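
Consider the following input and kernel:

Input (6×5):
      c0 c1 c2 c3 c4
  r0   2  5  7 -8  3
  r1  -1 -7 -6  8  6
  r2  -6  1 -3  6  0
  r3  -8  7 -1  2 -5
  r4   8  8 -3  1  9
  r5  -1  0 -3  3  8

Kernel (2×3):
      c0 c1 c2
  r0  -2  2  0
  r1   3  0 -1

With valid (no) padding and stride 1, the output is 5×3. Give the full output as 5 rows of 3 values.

9 -25 -54
-27 -1 19
-9 11 20
57 7 -12
0 -25 -9

Output[0,0]: The receptive field on the input at this output position is [2 5 7 / -1 -7 -6]. Elementwise product with the kernel and sum: 2·-2 + 5·2 + -1·3 + -6·-1.
Output[0,1]: The receptive field on the input at this output position is [5 7 -8 / -7 -6 8]. Elementwise product with the kernel and sum: 5·-2 + 7·2 + -7·3 + 8·-1.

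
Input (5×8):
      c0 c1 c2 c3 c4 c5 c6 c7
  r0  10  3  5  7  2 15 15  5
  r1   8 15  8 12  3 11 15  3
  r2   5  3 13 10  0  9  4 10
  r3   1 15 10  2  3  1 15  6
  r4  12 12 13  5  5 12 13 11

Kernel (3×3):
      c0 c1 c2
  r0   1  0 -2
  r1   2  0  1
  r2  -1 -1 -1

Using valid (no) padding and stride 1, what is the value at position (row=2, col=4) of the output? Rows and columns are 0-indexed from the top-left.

The receptive field on the input at this output position is [0 9 4 / 3 1 15 / 5 12 13]. Elementwise product with the kernel and sum: 0·1 + 4·-2 + 3·2 + 15·1 + 5·-1 + 12·-1 + 13·-1.

-17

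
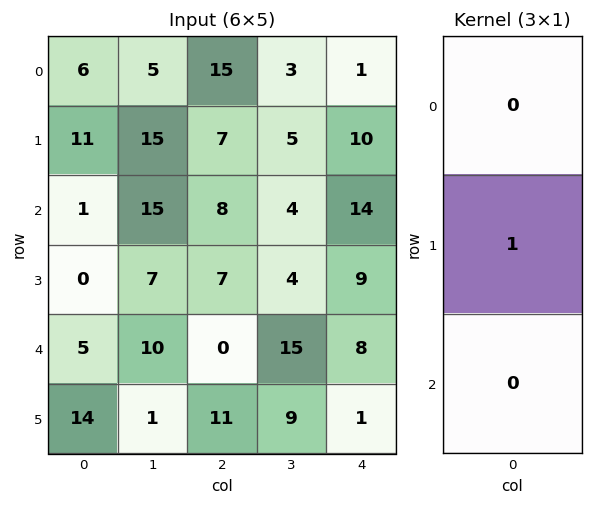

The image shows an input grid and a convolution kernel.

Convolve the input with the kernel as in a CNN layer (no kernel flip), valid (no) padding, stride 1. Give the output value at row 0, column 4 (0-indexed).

The receptive field on the input at this output position is [1 / 10 / 14]. Elementwise product with the kernel and sum: 10·1.

10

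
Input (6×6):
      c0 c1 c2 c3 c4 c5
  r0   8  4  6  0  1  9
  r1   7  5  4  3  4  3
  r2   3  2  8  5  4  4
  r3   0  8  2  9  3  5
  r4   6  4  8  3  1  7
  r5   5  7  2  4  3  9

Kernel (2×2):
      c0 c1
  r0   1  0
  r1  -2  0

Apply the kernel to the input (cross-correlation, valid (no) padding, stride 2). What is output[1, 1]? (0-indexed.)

The receptive field on the input at this output position is [8 5 / 2 9]. Elementwise product with the kernel and sum: 8·1 + 2·-2.

4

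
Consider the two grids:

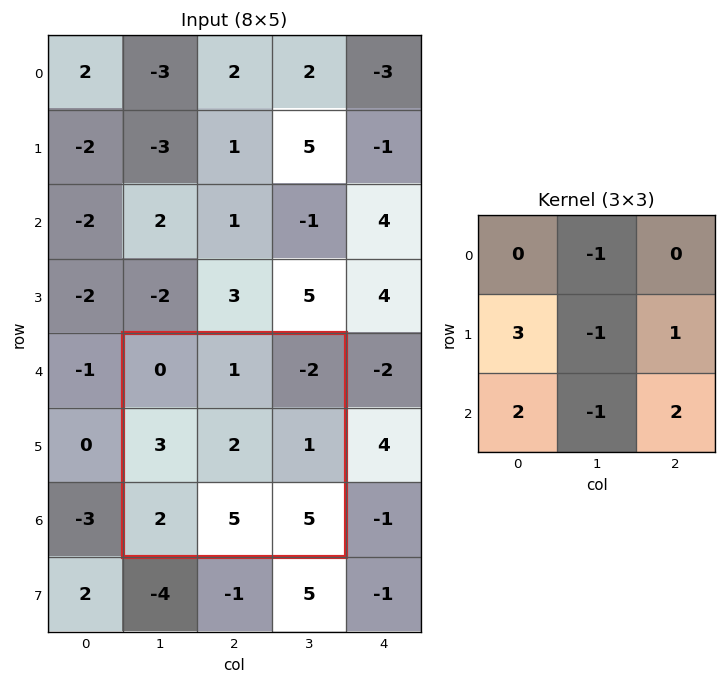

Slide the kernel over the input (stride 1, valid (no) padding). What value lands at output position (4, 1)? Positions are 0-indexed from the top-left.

16

The receptive field on the input at this output position is [0 1 -2 / 3 2 1 / 2 5 5]. Elementwise product with the kernel and sum: 1·-1 + 3·3 + 2·-1 + 1·1 + 2·2 + 5·-1 + 5·2.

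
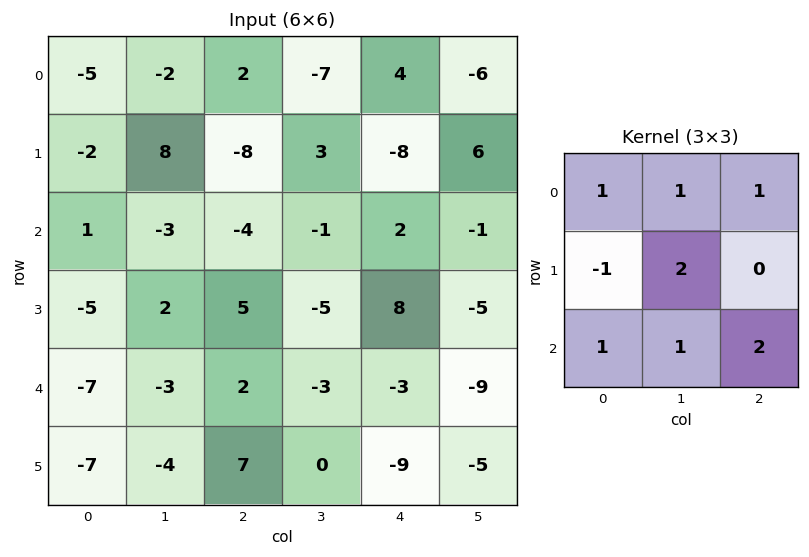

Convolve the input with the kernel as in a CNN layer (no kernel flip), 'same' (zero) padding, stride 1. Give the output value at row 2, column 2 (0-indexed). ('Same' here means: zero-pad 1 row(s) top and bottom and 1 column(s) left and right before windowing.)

The receptive field on the zero-padded input at this output position is [8 -8 3 / -3 -4 -1 / 2 5 -5]. Elementwise product with the kernel and sum: 8·1 + -8·1 + 3·1 + -3·-1 + -4·2 + 2·1 + 5·1 + -5·2.

-5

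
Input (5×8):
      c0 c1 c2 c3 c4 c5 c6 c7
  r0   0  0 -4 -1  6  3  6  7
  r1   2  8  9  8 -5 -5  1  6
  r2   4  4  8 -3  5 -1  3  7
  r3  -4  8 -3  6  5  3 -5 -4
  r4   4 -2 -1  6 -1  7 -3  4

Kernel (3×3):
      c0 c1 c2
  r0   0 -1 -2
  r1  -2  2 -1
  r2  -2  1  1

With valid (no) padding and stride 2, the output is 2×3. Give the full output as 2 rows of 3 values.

Output[0,0]: The receptive field on the input at this output position is [0 0 -4 / 2 8 9 / 4 4 8]. Elementwise product with the kernel and sum: 0·-1 + -4·-2 + 2·-2 + 8·2 + 9·-1 + 4·-2 + 4·1 + 8·1.

15 -22 -24
-4 13 2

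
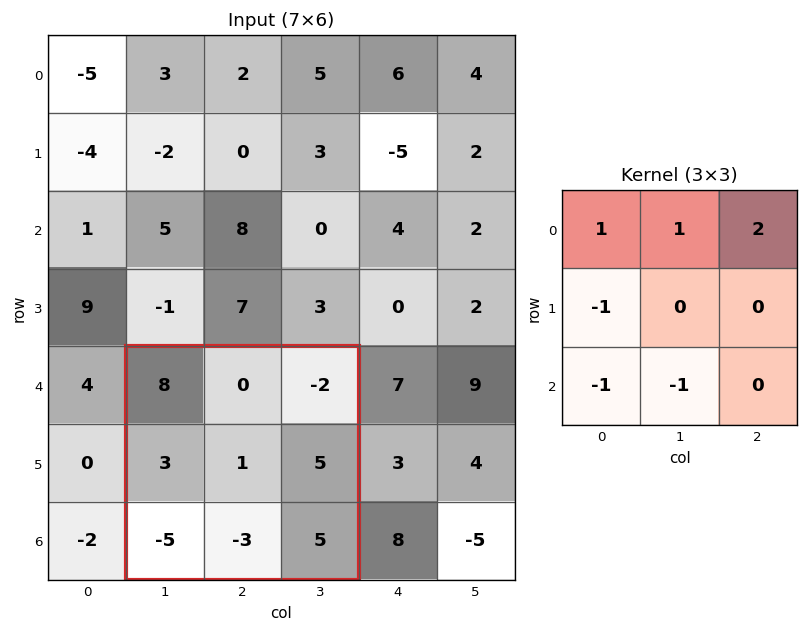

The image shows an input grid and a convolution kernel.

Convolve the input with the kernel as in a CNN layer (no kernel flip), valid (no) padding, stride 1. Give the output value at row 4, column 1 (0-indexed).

The receptive field on the input at this output position is [8 0 -2 / 3 1 5 / -5 -3 5]. Elementwise product with the kernel and sum: 8·1 + 0·1 + -2·2 + 3·-1 + -5·-1 + -3·-1.

9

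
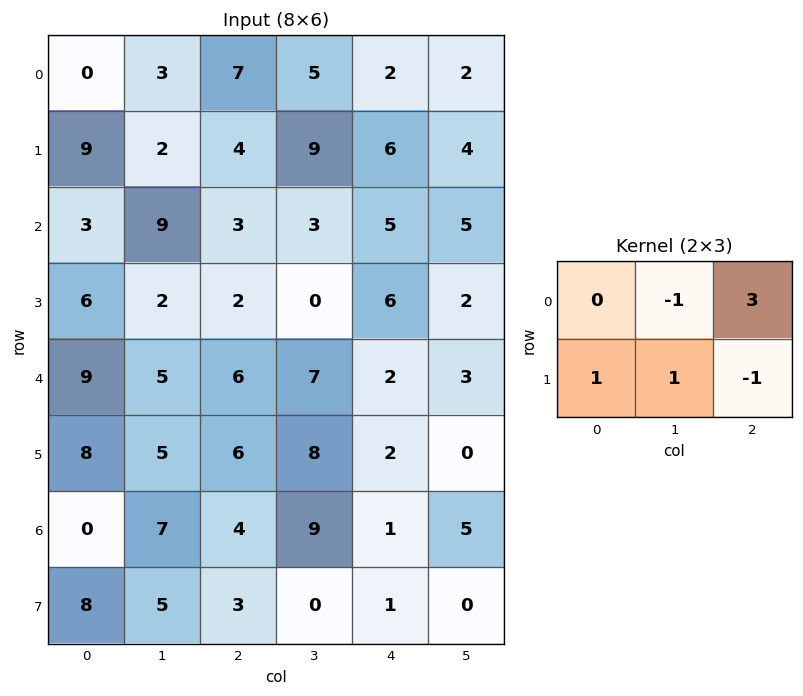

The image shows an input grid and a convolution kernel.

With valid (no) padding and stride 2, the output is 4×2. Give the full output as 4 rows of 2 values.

25 8
6 8
20 11
15 -4

Output[0,0]: The receptive field on the input at this output position is [0 3 7 / 9 2 4]. Elementwise product with the kernel and sum: 3·-1 + 7·3 + 9·1 + 2·1 + 4·-1.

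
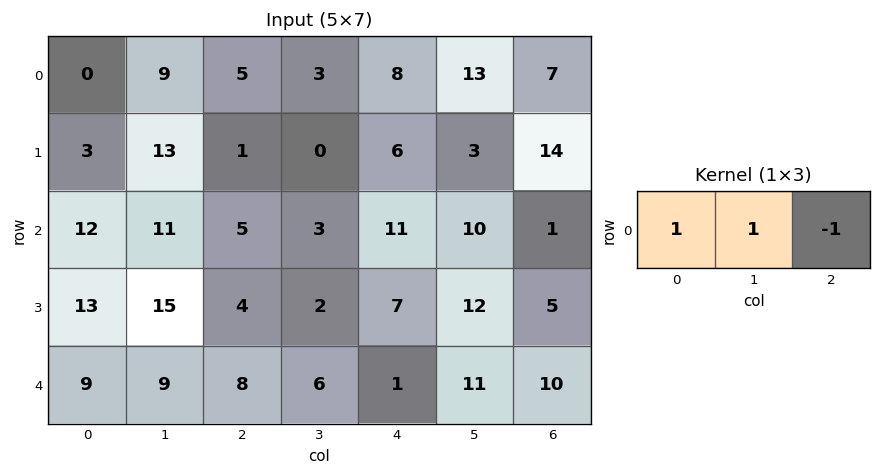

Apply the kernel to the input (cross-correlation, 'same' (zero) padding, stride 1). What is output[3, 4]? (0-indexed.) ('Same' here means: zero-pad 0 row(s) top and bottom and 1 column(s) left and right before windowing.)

-3

The receptive field on the zero-padded input at this output position is [2 7 12]. Elementwise product with the kernel and sum: 2·1 + 7·1 + 12·-1.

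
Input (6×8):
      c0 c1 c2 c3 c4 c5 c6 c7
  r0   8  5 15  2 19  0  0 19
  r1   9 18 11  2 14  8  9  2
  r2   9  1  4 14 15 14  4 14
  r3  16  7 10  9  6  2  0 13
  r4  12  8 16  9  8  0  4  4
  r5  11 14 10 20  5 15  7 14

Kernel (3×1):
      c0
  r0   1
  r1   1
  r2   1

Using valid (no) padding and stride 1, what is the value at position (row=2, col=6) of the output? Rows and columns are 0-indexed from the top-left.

The receptive field on the input at this output position is [4 / 0 / 4]. Elementwise product with the kernel and sum: 4·1 + 0·1 + 4·1.

8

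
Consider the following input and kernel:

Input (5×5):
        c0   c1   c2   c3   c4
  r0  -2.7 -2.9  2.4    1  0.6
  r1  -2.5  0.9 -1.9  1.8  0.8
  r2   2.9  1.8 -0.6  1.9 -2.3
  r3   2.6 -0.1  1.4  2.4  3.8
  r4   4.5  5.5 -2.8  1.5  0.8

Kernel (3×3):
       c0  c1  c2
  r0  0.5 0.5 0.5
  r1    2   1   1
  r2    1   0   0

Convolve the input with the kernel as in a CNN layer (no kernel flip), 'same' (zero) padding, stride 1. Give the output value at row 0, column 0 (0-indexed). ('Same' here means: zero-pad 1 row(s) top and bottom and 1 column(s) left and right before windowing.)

-5.6

The receptive field on the zero-padded input at this output position is [0 0 0 / 0 -2.7 -2.9 / 0 -2.5 0.9]. Elementwise product with the kernel and sum: 0·0.5 + 0·0.5 + 0·0.5 + 0·2 + -2.7·1 + -2.9·1 + 0·1.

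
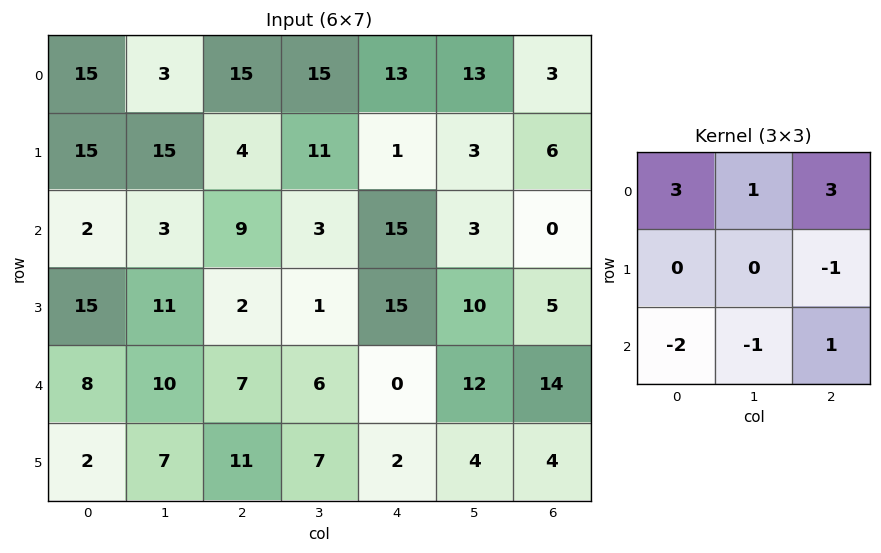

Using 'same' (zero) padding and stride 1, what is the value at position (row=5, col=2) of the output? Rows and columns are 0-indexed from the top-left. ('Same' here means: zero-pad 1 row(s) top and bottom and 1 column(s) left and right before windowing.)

The receptive field on the zero-padded input at this output position is [10 7 6 / 7 11 7 / 0 0 0]. Elementwise product with the kernel and sum: 10·3 + 7·1 + 6·3 + 7·-1 + 0·-2 + 0·-1 + 0·1.

48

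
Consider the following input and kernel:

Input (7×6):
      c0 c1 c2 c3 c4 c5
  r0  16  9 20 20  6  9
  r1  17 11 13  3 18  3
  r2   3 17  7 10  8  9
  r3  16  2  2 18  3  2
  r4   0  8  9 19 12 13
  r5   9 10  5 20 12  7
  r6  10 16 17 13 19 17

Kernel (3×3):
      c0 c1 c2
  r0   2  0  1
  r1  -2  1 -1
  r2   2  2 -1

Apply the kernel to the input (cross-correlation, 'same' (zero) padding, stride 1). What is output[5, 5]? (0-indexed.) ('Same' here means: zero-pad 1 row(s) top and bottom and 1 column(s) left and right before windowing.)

79

The receptive field on the zero-padded input at this output position is [12 13 0 / 12 7 0 / 19 17 0]. Elementwise product with the kernel and sum: 12·2 + 0·1 + 12·-2 + 7·1 + 0·-1 + 19·2 + 17·2 + 0·-1.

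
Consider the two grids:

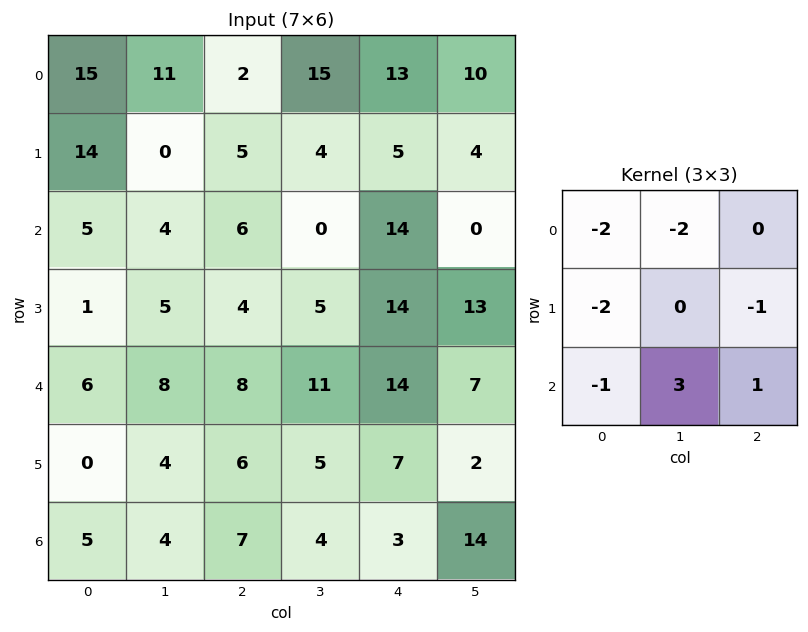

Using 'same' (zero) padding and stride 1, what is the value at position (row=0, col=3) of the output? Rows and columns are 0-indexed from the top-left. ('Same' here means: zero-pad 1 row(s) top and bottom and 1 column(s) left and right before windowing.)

The receptive field on the zero-padded input at this output position is [0 0 0 / 2 15 13 / 5 4 5]. Elementwise product with the kernel and sum: 0·-2 + 0·-2 + 2·-2 + 13·-1 + 5·-1 + 4·3 + 5·1.

-5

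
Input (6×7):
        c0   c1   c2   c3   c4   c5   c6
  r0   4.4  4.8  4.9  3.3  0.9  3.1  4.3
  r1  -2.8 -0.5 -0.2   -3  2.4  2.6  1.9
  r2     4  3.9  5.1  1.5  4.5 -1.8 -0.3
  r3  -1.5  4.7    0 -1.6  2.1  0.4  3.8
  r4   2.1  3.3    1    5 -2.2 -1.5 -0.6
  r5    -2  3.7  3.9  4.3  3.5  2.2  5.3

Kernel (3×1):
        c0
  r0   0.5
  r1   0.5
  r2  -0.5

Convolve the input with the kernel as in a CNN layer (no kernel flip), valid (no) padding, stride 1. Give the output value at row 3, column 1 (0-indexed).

The receptive field on the input at this output position is [4.7 / 3.3 / 3.7]. Elementwise product with the kernel and sum: 4.7·0.5 + 3.3·0.5 + 3.7·-0.5.

2.15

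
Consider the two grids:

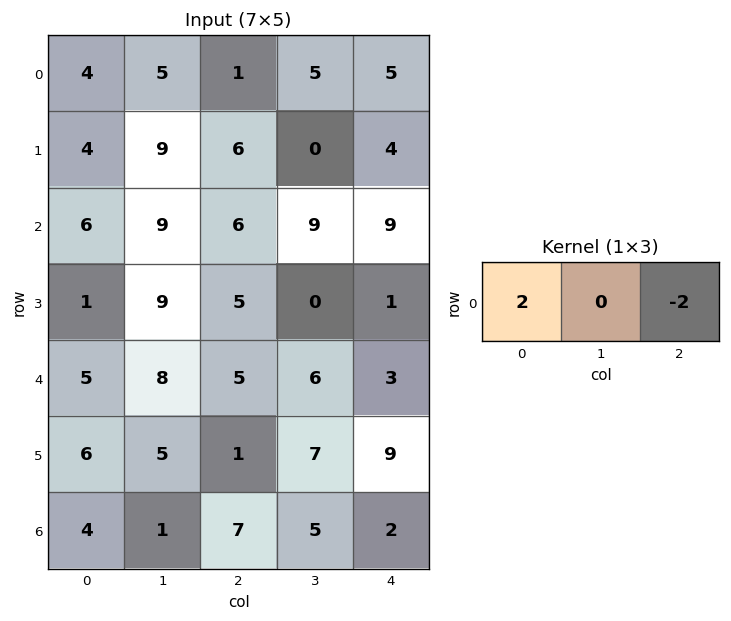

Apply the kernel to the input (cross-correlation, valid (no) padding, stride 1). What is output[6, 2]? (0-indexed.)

10

The receptive field on the input at this output position is [7 5 2]. Elementwise product with the kernel and sum: 7·2 + 2·-2.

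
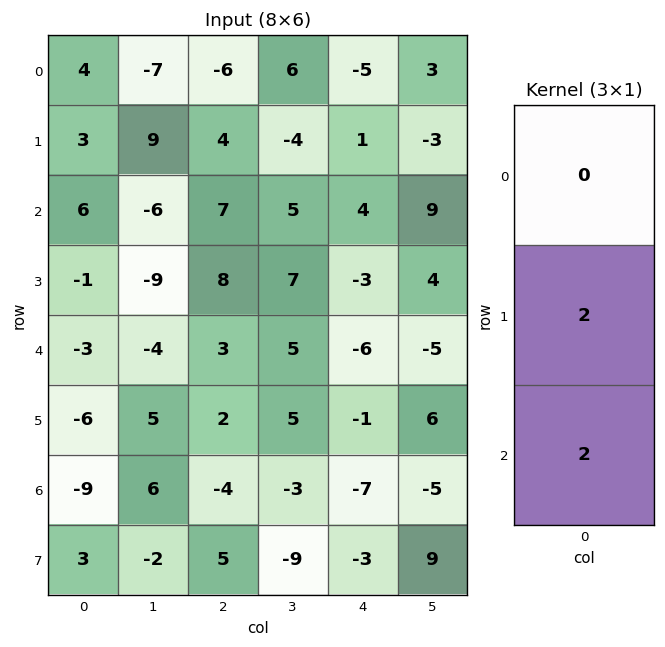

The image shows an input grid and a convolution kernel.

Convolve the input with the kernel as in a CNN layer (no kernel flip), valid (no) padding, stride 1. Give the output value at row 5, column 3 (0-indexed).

The receptive field on the input at this output position is [5 / -3 / -9]. Elementwise product with the kernel and sum: -3·2 + -9·2.

-24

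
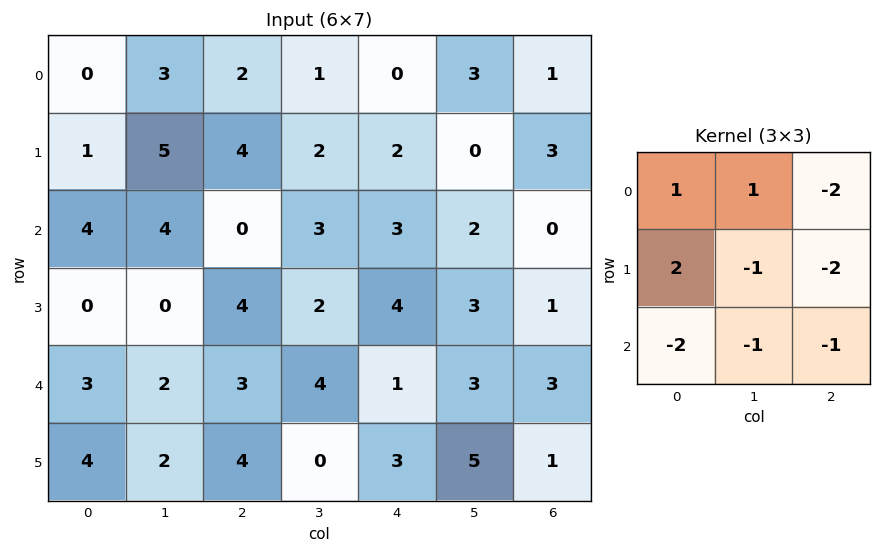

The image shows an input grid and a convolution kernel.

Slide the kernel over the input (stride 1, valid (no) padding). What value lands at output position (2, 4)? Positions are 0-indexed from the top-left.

The receptive field on the input at this output position is [3 2 0 / 4 3 1 / 1 3 3]. Elementwise product with the kernel and sum: 3·1 + 2·1 + 0·-2 + 4·2 + 3·-1 + 1·-2 + 1·-2 + 3·-1 + 3·-1.

0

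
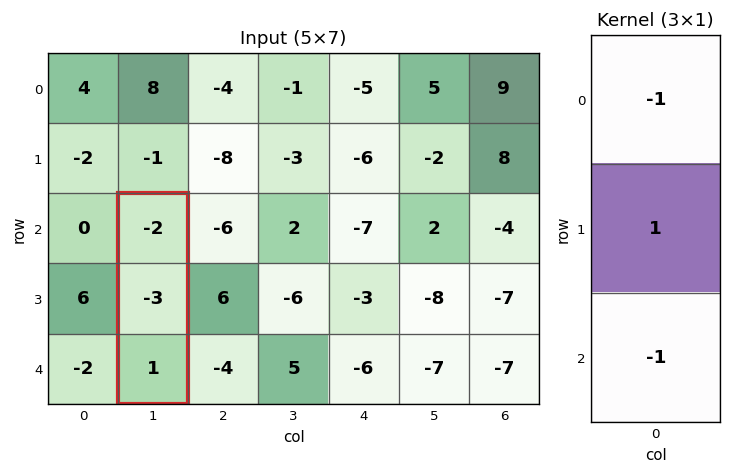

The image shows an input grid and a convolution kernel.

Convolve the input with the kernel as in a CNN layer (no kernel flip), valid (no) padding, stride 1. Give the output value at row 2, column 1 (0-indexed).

-2

The receptive field on the input at this output position is [-2 / -3 / 1]. Elementwise product with the kernel and sum: -2·-1 + -3·1 + 1·-1.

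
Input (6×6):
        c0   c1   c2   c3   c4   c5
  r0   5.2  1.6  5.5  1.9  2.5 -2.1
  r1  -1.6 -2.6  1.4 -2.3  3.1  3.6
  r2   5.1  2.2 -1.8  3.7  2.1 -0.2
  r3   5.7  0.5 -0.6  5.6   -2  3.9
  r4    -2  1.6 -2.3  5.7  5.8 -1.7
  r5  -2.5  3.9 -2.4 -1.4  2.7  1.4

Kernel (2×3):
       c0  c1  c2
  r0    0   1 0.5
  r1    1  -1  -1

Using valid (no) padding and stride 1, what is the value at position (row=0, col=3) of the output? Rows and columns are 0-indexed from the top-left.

The receptive field on the input at this output position is [1.9 2.5 -2.1 / -2.3 3.1 3.6]. Elementwise product with the kernel and sum: 2.5·1 + -2.1·0.5 + -2.3·1 + 3.1·-1 + 3.6·-1.

-7.55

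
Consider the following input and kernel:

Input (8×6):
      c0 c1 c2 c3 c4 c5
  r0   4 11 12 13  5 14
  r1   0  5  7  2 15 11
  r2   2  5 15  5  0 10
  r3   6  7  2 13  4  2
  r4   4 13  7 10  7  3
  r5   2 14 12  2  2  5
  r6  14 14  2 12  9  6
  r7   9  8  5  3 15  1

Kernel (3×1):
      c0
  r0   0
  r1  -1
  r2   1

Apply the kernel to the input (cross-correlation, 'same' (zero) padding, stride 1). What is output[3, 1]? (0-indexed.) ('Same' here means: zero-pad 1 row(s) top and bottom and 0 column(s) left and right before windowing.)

The receptive field on the zero-padded input at this output position is [5 / 7 / 13]. Elementwise product with the kernel and sum: 7·-1 + 13·1.

6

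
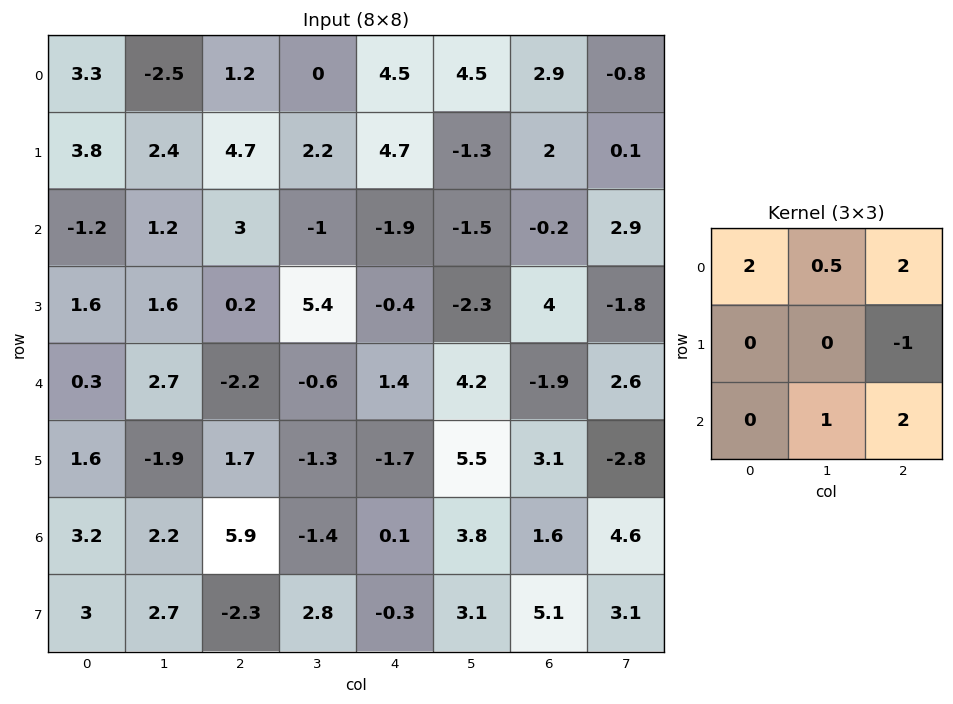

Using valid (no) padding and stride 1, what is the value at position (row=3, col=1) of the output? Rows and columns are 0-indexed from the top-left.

13.8

The receptive field on the input at this output position is [1.6 0.2 5.4 / 2.7 -2.2 -0.6 / -1.9 1.7 -1.3]. Elementwise product with the kernel and sum: 1.6·2 + 0.2·0.5 + 5.4·2 + -0.6·-1 + 1.7·1 + -1.3·2.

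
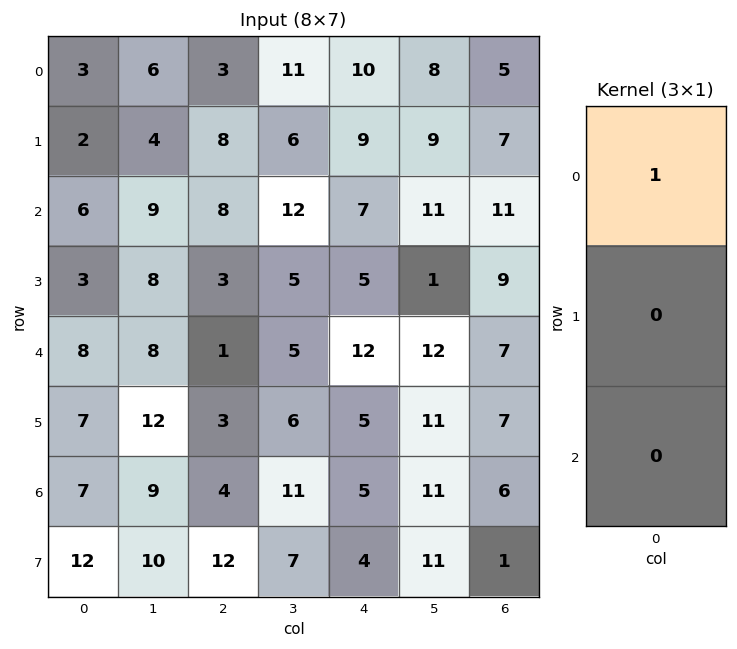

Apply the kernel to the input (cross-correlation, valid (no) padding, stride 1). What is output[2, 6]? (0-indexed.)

11

The receptive field on the input at this output position is [11 / 9 / 7]. Elementwise product with the kernel and sum: 11·1.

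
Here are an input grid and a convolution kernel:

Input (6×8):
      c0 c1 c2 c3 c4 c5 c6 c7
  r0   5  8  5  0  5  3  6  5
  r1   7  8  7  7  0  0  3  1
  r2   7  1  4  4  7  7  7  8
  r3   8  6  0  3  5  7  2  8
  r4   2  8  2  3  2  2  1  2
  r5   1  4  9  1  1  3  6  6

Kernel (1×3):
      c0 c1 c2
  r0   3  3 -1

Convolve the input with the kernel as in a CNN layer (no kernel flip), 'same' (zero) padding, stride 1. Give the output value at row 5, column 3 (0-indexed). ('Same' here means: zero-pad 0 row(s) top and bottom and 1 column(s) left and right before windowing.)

The receptive field on the zero-padded input at this output position is [9 1 1]. Elementwise product with the kernel and sum: 9·3 + 1·3 + 1·-1.

29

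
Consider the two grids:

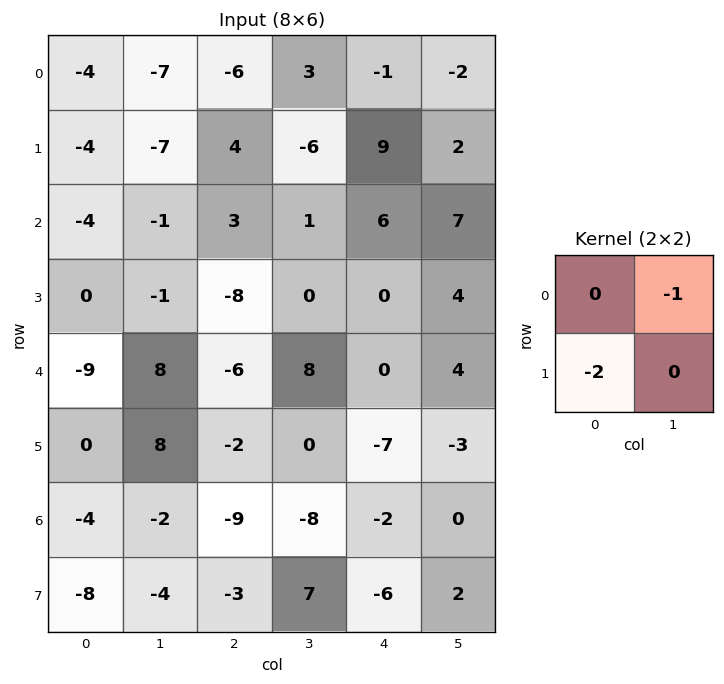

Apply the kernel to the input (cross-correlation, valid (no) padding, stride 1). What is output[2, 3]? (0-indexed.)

The receptive field on the input at this output position is [1 6 / 0 0]. Elementwise product with the kernel and sum: 6·-1 + 0·-2.

-6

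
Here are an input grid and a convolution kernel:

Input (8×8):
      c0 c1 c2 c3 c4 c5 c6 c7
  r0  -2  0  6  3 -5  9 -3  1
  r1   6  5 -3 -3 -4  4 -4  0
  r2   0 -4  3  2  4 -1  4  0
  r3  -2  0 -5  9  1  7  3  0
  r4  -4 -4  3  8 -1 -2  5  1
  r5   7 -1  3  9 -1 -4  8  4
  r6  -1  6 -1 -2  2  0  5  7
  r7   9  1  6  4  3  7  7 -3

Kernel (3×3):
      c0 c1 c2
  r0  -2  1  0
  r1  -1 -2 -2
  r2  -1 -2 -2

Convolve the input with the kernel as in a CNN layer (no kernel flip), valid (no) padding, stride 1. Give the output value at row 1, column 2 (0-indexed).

The receptive field on the input at this output position is [-3 -3 -4 / 3 2 4 / -5 9 1]. Elementwise product with the kernel and sum: -3·-2 + -3·1 + 3·-1 + 2·-2 + 4·-2 + -5·-1 + 9·-2 + 1·-2.

-27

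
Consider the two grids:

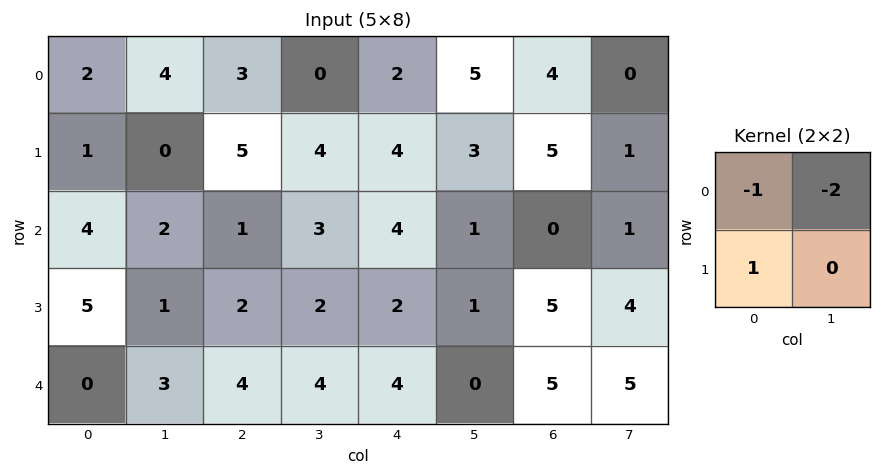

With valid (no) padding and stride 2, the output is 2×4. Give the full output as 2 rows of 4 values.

Output[0,0]: The receptive field on the input at this output position is [2 4 / 1 0]. Elementwise product with the kernel and sum: 2·-1 + 4·-2 + 1·1.
Output[0,1]: The receptive field on the input at this output position is [3 0 / 5 4]. Elementwise product with the kernel and sum: 3·-1 + 0·-2 + 5·1.

-9 2 -8 1
-3 -5 -4 3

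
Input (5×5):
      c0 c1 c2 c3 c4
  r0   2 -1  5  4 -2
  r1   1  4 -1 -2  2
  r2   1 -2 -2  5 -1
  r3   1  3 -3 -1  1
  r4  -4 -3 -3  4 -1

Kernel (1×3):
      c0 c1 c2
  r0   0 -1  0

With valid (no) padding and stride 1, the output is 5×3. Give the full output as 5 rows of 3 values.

1 -5 -4
-4 1 2
2 2 -5
-3 3 1
3 3 -4

Output[0,0]: The receptive field on the input at this output position is [2 -1 5]. Elementwise product with the kernel and sum: -1·-1.
Output[0,1]: The receptive field on the input at this output position is [-1 5 4]. Elementwise product with the kernel and sum: 5·-1.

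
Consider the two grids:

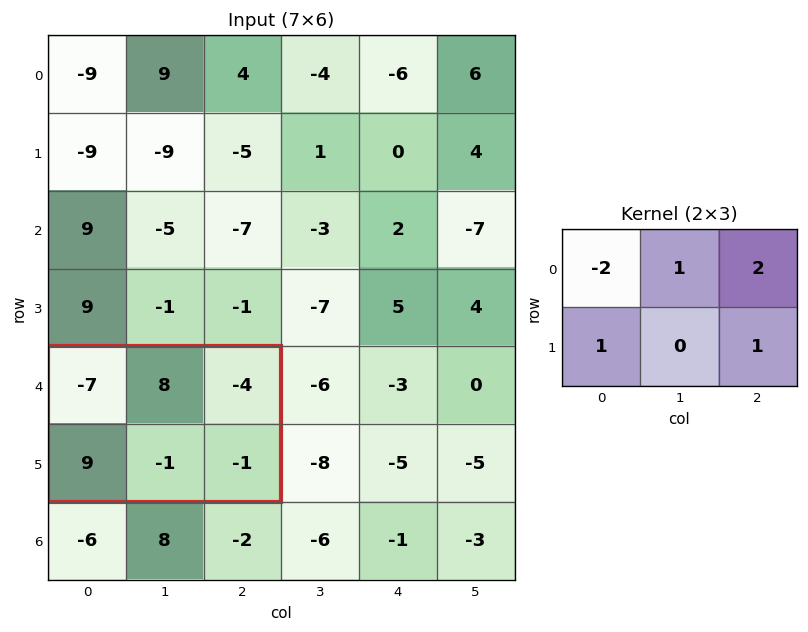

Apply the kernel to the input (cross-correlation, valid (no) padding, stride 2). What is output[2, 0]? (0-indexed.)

22

The receptive field on the input at this output position is [-7 8 -4 / 9 -1 -1]. Elementwise product with the kernel and sum: -7·-2 + 8·1 + -4·2 + 9·1 + -1·1.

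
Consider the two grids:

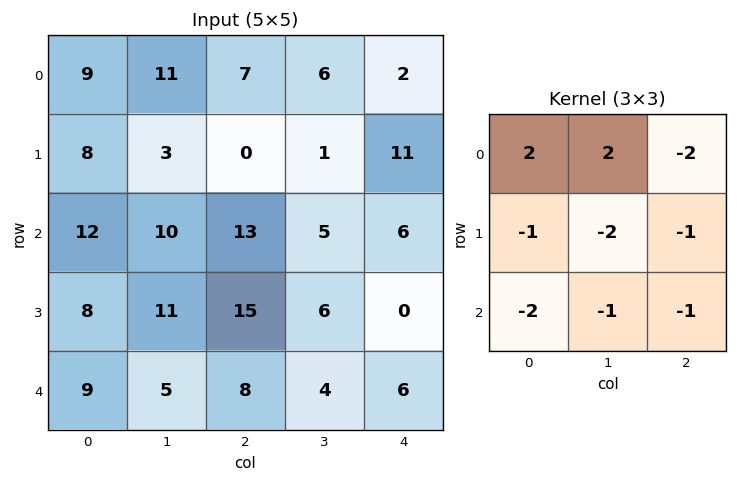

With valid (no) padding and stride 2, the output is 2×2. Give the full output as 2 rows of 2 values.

Output[0,0]: The receptive field on the input at this output position is [9 11 7 / 8 3 0 / 12 10 13]. Elementwise product with the kernel and sum: 9·2 + 11·2 + 7·-2 + 8·-1 + 3·-2 + 0·-1 + 12·-2 + 10·-1 + 13·-1.

-35 -28
-58 -29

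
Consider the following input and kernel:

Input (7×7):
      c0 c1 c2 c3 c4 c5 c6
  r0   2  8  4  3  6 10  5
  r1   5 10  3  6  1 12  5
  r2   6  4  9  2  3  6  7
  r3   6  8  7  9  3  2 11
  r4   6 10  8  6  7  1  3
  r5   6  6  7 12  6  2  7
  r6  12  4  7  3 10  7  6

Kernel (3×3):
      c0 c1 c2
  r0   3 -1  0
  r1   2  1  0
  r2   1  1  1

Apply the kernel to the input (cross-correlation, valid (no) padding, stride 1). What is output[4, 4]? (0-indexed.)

The receptive field on the input at this output position is [7 1 3 / 6 2 7 / 10 7 6]. Elementwise product with the kernel and sum: 7·3 + 1·-1 + 6·2 + 2·1 + 10·1 + 7·1 + 6·1.

57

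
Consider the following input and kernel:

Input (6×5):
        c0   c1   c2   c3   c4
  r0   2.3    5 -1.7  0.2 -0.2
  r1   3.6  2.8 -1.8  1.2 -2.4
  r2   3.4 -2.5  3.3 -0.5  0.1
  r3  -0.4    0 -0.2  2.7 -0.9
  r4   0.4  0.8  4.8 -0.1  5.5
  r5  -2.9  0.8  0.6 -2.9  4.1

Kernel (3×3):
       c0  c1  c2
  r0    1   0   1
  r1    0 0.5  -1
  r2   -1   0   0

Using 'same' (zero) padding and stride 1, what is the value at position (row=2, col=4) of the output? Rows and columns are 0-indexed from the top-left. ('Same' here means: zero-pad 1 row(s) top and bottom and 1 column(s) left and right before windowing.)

-1.45

The receptive field on the zero-padded input at this output position is [1.2 -2.4 0 / -0.5 0.1 0 / 2.7 -0.9 0]. Elementwise product with the kernel and sum: 1.2·1 + 0·1 + 0.1·0.5 + 0·-1 + 2.7·-1.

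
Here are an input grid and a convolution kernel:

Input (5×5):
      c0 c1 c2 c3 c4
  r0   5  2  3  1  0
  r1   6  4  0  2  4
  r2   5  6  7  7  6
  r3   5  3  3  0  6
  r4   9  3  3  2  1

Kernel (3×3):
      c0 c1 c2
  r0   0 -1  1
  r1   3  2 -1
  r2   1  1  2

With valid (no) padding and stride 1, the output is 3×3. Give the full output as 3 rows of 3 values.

Output[0,0]: The receptive field on the input at this output position is [5 2 3 / 6 4 0 / 5 6 7]. Elementwise product with the kernel and sum: 2·-1 + 3·1 + 6·3 + 4·2 + 0·-1 + 5·1 + 6·1 + 7·2.
Output[0,1]: The receptive field on the input at this output position is [2 3 1 / 4 0 2 / 6 7 7]. Elementwise product with the kernel and sum: 3·-1 + 1·1 + 4·3 + 0·2 + 2·-1 + 6·1 + 7·1 + 7·2.

52 35 25
30 33 46
37 25 9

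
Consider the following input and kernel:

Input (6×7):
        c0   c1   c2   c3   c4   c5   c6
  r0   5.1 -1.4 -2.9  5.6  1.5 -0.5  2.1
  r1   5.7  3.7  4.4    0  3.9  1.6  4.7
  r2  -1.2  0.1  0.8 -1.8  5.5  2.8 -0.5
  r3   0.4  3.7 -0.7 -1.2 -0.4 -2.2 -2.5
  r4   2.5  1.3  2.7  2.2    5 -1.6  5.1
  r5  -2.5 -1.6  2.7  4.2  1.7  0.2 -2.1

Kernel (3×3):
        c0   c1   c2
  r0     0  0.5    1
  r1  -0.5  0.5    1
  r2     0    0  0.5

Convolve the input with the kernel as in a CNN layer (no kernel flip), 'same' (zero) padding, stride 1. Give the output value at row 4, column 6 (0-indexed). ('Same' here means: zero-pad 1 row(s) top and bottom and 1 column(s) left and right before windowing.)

2.1

The receptive field on the zero-padded input at this output position is [-2.2 -2.5 0 / -1.6 5.1 0 / 0.2 -2.1 0]. Elementwise product with the kernel and sum: -2.5·0.5 + 0·1 + -1.6·-0.5 + 5.1·0.5 + 0·1 + 0·0.5.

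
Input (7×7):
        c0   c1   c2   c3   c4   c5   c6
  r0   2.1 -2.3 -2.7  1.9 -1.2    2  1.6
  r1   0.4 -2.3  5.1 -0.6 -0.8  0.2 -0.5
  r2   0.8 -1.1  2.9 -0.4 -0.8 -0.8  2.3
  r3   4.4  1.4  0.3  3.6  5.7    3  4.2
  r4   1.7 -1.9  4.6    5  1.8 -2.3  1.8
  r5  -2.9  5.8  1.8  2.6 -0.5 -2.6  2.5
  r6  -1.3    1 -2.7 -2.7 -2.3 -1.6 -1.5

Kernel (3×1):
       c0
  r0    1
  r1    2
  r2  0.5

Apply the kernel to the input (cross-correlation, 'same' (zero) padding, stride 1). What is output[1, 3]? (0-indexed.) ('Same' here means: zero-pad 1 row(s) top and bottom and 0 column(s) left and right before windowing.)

The receptive field on the zero-padded input at this output position is [1.9 / -0.6 / -0.4]. Elementwise product with the kernel and sum: 1.9·1 + -0.6·2 + -0.4·0.5.

0.5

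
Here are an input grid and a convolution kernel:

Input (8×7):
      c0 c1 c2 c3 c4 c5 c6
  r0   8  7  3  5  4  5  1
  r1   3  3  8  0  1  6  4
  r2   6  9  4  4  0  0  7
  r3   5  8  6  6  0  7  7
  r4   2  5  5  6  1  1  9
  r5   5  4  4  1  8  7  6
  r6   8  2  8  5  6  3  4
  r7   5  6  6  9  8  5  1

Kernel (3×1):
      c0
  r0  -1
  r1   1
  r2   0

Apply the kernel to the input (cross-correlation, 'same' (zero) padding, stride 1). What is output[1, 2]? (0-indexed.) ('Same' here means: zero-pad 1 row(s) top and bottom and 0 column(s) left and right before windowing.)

The receptive field on the zero-padded input at this output position is [3 / 8 / 4]. Elementwise product with the kernel and sum: 3·-1 + 8·1.

5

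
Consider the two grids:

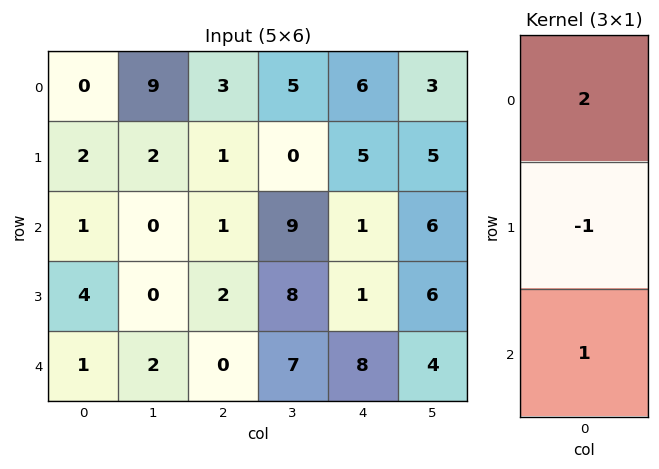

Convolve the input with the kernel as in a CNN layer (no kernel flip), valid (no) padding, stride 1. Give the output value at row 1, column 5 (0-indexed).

10

The receptive field on the input at this output position is [5 / 6 / 6]. Elementwise product with the kernel and sum: 5·2 + 6·-1 + 6·1.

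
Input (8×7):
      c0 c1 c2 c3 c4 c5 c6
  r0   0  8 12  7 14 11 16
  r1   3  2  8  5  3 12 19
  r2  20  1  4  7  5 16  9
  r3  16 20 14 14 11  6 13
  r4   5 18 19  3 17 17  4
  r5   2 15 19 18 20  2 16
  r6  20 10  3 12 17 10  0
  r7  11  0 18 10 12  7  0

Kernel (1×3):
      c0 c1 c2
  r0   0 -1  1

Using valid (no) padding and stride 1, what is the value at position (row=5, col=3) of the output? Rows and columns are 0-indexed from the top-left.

-18

The receptive field on the input at this output position is [18 20 2]. Elementwise product with the kernel and sum: 20·-1 + 2·1.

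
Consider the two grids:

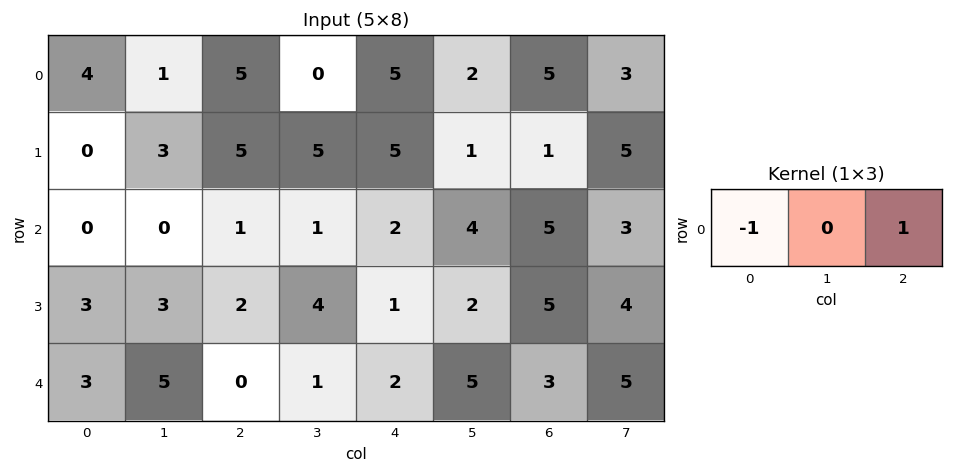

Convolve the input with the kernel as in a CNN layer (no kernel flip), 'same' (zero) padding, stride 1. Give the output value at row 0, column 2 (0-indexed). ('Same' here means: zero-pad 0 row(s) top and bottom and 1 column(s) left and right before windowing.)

The receptive field on the zero-padded input at this output position is [1 5 0]. Elementwise product with the kernel and sum: 1·-1 + 0·1.

-1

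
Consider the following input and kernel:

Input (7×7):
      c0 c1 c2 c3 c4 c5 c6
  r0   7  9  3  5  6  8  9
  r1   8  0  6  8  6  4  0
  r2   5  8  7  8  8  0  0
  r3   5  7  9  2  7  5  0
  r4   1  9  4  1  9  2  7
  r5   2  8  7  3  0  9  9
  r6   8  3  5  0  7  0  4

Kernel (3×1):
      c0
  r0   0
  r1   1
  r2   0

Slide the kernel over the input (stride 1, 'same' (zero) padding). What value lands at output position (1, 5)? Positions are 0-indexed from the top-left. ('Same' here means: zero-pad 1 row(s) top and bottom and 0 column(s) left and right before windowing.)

4

The receptive field on the zero-padded input at this output position is [8 / 4 / 0]. Elementwise product with the kernel and sum: 4·1.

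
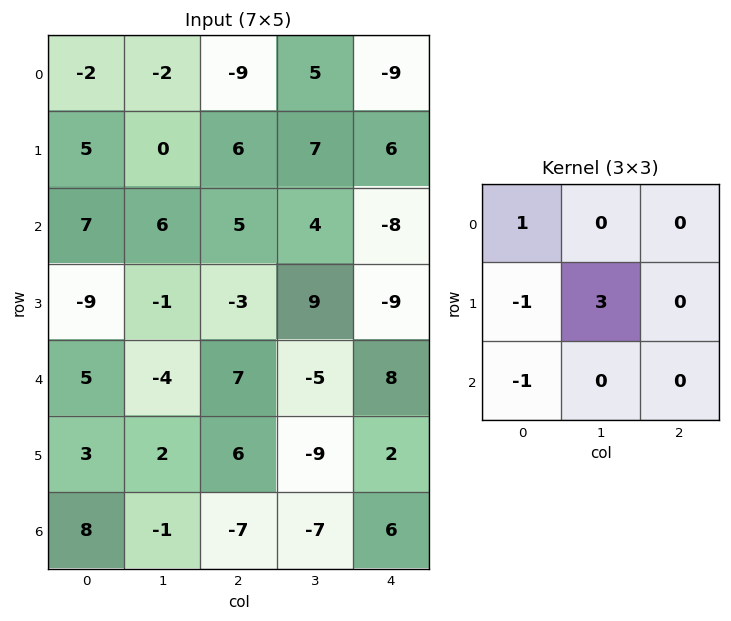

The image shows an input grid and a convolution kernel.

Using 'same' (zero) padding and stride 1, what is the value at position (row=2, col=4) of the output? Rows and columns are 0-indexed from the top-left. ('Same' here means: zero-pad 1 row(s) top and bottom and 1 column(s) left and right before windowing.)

The receptive field on the zero-padded input at this output position is [7 6 0 / 4 -8 0 / 9 -9 0]. Elementwise product with the kernel and sum: 7·1 + 4·-1 + -8·3 + 9·-1.

-30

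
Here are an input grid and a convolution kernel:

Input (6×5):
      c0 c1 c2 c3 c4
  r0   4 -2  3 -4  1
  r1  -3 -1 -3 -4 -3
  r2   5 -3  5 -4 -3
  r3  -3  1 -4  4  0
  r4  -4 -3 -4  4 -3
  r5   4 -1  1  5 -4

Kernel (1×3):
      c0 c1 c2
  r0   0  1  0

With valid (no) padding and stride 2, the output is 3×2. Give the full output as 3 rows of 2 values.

Output[0,0]: The receptive field on the input at this output position is [4 -2 3]. Elementwise product with the kernel and sum: -2·1.

-2 -4
-3 -4
-3 4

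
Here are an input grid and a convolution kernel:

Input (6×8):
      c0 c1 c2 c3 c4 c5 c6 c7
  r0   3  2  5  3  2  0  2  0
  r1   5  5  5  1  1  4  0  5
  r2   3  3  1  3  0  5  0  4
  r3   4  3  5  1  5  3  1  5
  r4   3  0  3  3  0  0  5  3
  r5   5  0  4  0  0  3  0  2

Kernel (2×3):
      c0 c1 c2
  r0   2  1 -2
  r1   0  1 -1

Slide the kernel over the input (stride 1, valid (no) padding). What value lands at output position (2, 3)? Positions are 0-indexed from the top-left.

The receptive field on the input at this output position is [3 0 5 / 1 5 3]. Elementwise product with the kernel and sum: 3·2 + 0·1 + 5·-2 + 5·1 + 3·-1.

-2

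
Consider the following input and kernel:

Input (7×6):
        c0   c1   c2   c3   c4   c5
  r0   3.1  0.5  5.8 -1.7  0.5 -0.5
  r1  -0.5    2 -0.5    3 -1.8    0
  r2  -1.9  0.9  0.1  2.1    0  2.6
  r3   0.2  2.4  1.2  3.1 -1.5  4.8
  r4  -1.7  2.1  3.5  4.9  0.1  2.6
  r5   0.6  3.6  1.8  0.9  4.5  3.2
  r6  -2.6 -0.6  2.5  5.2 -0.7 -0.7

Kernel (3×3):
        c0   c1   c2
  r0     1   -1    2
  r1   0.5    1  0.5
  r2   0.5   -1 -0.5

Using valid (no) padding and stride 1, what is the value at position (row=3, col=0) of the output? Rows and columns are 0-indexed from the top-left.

-1

The receptive field on the input at this output position is [0.2 2.4 1.2 / -1.7 2.1 3.5 / 0.6 3.6 1.8]. Elementwise product with the kernel and sum: 0.2·1 + 2.4·-1 + 1.2·2 + -1.7·0.5 + 2.1·1 + 3.5·0.5 + 0.6·0.5 + 3.6·-1 + 1.8·-0.5.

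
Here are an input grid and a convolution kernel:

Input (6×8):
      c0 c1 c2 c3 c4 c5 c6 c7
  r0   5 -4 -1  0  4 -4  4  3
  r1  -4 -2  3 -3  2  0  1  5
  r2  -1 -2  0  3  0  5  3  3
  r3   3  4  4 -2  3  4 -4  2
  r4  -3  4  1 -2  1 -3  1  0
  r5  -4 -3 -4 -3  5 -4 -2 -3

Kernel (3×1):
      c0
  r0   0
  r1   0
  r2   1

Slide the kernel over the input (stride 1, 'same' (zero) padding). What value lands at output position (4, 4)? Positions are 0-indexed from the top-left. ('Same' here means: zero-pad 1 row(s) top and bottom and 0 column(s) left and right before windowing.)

The receptive field on the zero-padded input at this output position is [3 / 1 / 5]. Elementwise product with the kernel and sum: 5·1.

5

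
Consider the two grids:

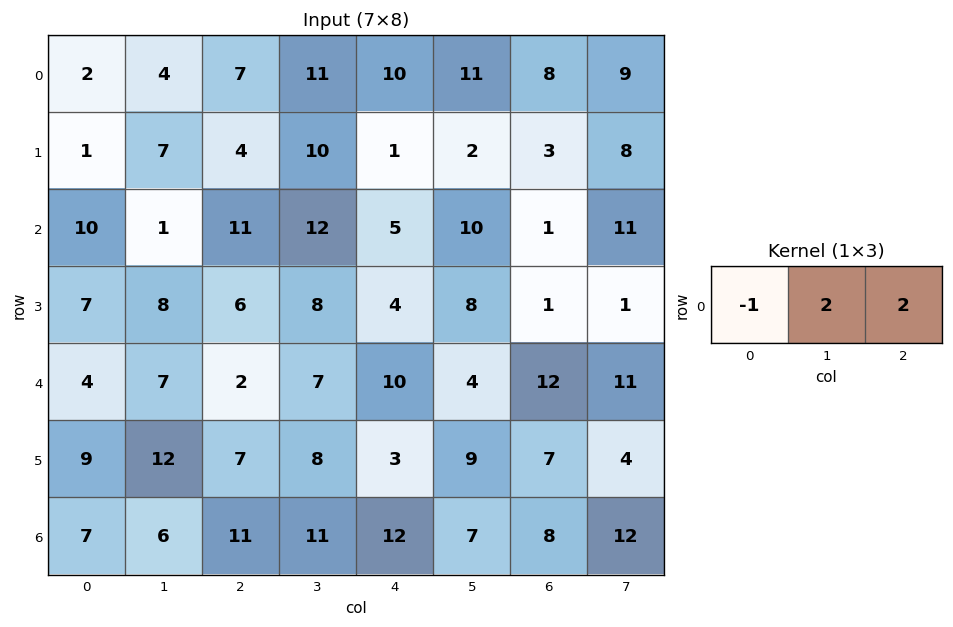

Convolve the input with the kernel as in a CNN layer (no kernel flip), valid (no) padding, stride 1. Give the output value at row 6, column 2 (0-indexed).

35

The receptive field on the input at this output position is [11 11 12]. Elementwise product with the kernel and sum: 11·-1 + 11·2 + 12·2.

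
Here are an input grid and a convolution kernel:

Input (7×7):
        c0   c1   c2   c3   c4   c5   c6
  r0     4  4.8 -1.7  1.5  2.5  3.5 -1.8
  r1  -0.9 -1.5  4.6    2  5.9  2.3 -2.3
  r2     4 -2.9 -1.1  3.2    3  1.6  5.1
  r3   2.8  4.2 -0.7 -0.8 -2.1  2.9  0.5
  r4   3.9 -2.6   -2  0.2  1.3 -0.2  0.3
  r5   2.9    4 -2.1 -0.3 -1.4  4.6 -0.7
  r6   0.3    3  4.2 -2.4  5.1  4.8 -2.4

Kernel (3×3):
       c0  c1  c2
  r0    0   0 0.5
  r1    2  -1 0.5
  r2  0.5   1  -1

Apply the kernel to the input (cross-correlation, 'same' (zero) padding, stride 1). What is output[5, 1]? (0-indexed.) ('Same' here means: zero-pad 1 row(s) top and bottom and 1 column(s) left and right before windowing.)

The receptive field on the zero-padded input at this output position is [3.9 -2.6 -2 / 2.9 4 -2.1 / 0.3 3 4.2]. Elementwise product with the kernel and sum: -2·0.5 + 2.9·2 + 4·-1 + -2.1·0.5 + 0.3·0.5 + 3·1 + 4.2·-1.

-1.3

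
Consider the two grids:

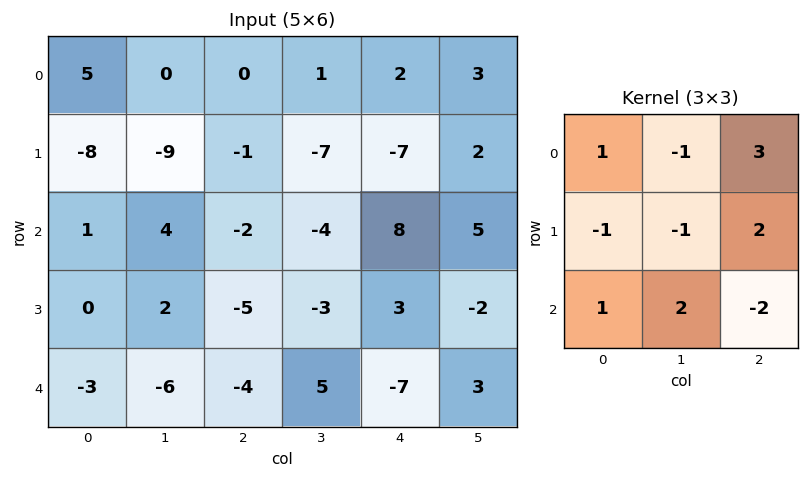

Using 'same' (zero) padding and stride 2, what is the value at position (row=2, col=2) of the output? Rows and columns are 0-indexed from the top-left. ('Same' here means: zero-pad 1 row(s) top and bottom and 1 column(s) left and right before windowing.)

-4

The receptive field on the zero-padded input at this output position is [-3 3 -2 / 5 -7 3 / 0 0 0]. Elementwise product with the kernel and sum: -3·1 + 3·-1 + -2·3 + 5·-1 + -7·-1 + 3·2 + 0·1 + 0·2 + 0·-2.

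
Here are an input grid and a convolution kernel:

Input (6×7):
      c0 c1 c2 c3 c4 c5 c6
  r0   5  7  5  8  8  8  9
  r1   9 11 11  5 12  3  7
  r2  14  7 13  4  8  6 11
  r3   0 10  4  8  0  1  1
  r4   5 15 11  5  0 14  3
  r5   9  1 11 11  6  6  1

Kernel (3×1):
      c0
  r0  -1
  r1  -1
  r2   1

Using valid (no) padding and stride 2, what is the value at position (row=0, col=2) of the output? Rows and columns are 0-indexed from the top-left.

-12

The receptive field on the input at this output position is [8 / 12 / 8]. Elementwise product with the kernel and sum: 8·-1 + 12·-1 + 8·1.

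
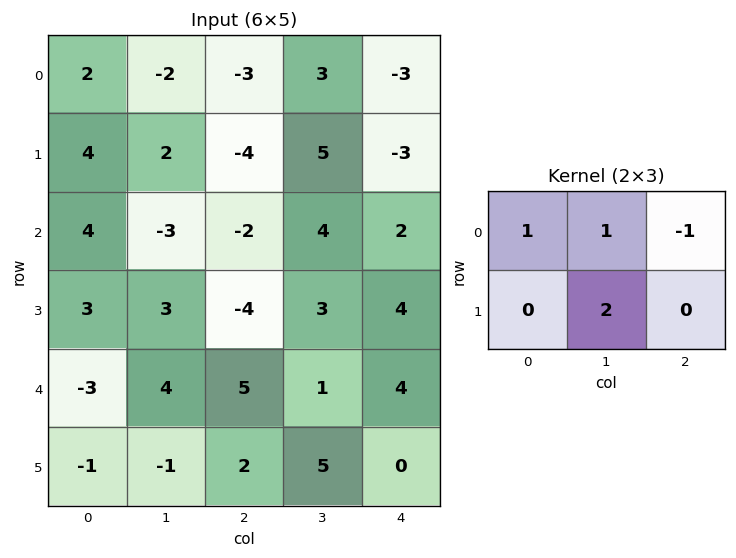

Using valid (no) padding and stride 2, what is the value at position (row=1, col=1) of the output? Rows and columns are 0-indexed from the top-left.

6

The receptive field on the input at this output position is [-2 4 2 / -4 3 4]. Elementwise product with the kernel and sum: -2·1 + 4·1 + 2·-1 + 3·2.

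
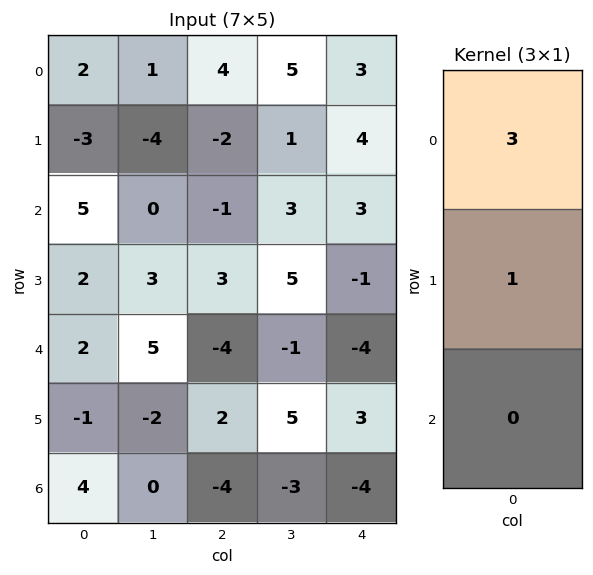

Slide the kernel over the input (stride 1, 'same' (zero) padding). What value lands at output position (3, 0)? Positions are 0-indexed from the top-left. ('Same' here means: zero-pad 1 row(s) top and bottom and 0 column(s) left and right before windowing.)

The receptive field on the zero-padded input at this output position is [5 / 2 / 2]. Elementwise product with the kernel and sum: 5·3 + 2·1.

17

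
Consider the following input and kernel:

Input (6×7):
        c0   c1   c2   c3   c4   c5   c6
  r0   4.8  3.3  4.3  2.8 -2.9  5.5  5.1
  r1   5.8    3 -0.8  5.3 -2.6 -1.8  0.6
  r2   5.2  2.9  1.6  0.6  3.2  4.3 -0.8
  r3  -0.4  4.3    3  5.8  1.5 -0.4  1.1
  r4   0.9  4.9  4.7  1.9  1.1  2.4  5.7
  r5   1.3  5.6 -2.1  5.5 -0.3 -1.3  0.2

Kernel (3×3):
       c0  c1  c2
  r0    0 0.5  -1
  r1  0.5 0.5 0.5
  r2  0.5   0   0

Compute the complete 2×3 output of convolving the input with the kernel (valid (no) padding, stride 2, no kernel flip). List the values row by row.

Output[0,0]: The receptive field on the input at this output position is [4.8 3.3 4.3 / 5.8 3 -0.8 / 5.2 2.9 1.6]. Elementwise product with the kernel and sum: 3.3·0.5 + 4.3·-1 + 5.8·0.5 + 3·0.5 + -0.8·0.5 + 5.2·0.5.
Output[0,1]: The receptive field on the input at this output position is [4.3 2.8 -2.9 / -0.8 5.3 -2.6 / 1.6 0.6 3.2]. Elementwise product with the kernel and sum: 2.8·0.5 + -2.9·-1 + -0.8·0.5 + 5.3·0.5 + -2.6·0.5 + 1.6·0.5.

3.95 6.05 -2.65
3.75 4.6 4.6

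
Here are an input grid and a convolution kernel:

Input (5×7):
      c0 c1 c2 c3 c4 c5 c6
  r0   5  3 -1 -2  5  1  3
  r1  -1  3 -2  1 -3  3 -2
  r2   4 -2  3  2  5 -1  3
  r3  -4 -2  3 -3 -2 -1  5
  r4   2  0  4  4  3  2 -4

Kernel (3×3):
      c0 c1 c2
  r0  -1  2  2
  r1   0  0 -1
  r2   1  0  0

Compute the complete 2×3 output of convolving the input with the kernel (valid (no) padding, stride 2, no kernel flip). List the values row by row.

Output[0,0]: The receptive field on the input at this output position is [5 3 -1 / -1 3 -2 / 4 -2 3]. Elementwise product with the kernel and sum: 5·-1 + 3·2 + -1·2 + -2·-1 + 4·1.

5 13 10
-3 17 -3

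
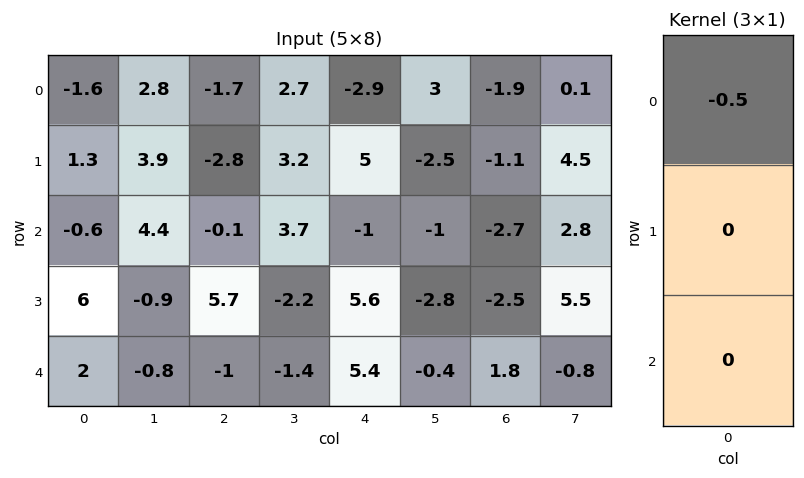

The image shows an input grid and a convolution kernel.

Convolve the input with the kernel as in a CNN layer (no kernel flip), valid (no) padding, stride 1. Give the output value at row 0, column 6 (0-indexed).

0.95

The receptive field on the input at this output position is [-1.9 / -1.1 / -2.7]. Elementwise product with the kernel and sum: -1.9·-0.5.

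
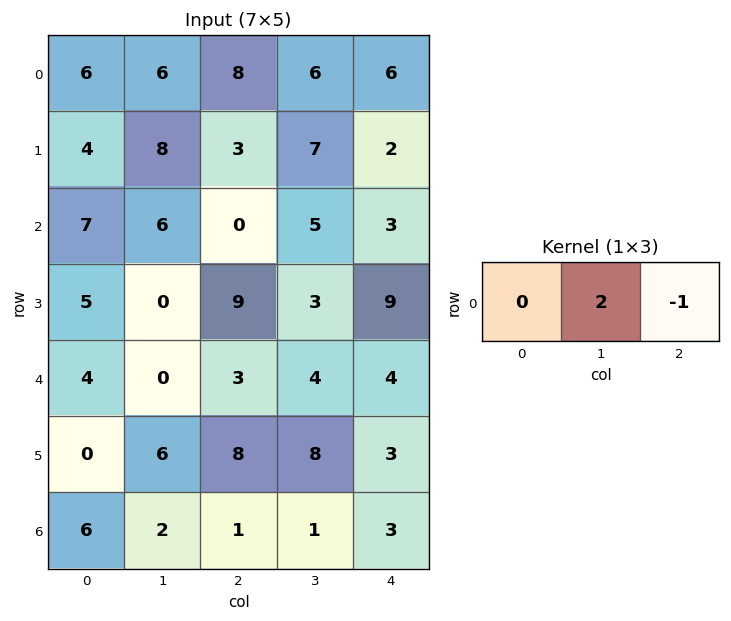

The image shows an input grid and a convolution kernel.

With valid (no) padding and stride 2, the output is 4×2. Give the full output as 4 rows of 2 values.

Output[0,0]: The receptive field on the input at this output position is [6 6 8]. Elementwise product with the kernel and sum: 6·2 + 8·-1.

4 6
12 7
-3 4
3 -1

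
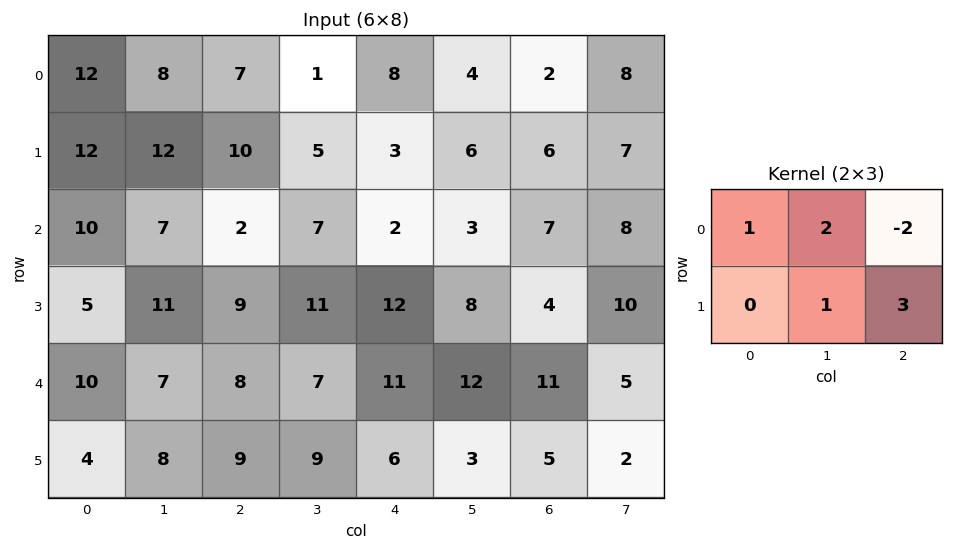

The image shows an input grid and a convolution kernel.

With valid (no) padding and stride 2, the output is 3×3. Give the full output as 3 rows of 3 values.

Output[0,0]: The receptive field on the input at this output position is [12 8 7 / 12 12 10]. Elementwise product with the kernel and sum: 12·1 + 8·2 + 7·-2 + 12·1 + 10·3.

56 7 36
58 59 14
43 27 31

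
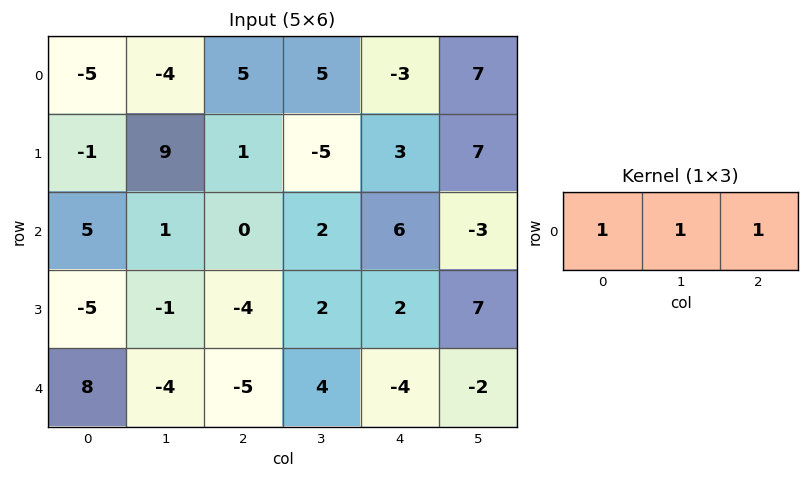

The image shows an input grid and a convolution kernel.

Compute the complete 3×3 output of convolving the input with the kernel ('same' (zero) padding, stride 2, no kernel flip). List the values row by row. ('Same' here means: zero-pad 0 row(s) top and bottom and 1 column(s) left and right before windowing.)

Output[0,0]: The receptive field on the zero-padded input at this output position is [0 -5 -4]. Elementwise product with the kernel and sum: 0·1 + -5·1 + -4·1.

-9 6 9
6 3 5
4 -5 -2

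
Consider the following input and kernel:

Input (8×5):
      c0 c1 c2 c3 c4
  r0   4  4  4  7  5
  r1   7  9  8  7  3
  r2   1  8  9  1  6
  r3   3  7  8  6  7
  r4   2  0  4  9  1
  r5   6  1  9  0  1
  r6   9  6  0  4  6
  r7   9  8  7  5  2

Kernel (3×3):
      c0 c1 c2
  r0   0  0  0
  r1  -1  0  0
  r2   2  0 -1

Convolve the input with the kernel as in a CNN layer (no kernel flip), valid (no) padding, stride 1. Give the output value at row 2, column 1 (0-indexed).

-16

The receptive field on the input at this output position is [8 9 1 / 7 8 6 / 0 4 9]. Elementwise product with the kernel and sum: 7·-1 + 0·2 + 9·-1.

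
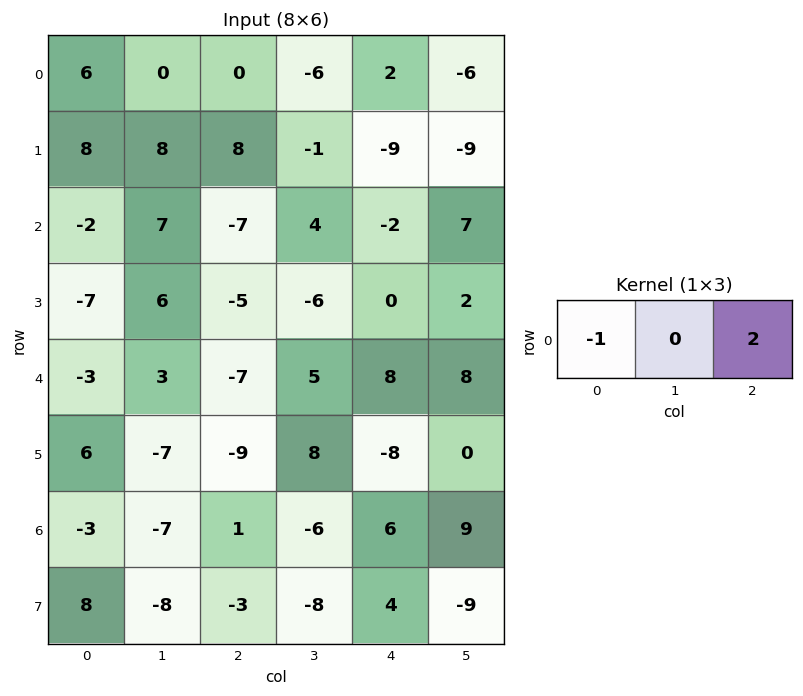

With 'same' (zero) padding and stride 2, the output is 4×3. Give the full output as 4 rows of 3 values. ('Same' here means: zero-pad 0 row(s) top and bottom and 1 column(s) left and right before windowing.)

Output[0,0]: The receptive field on the zero-padded input at this output position is [0 6 0]. Elementwise product with the kernel and sum: 0·-1 + 0·2.

0 -12 -6
14 1 10
6 7 11
-14 -5 24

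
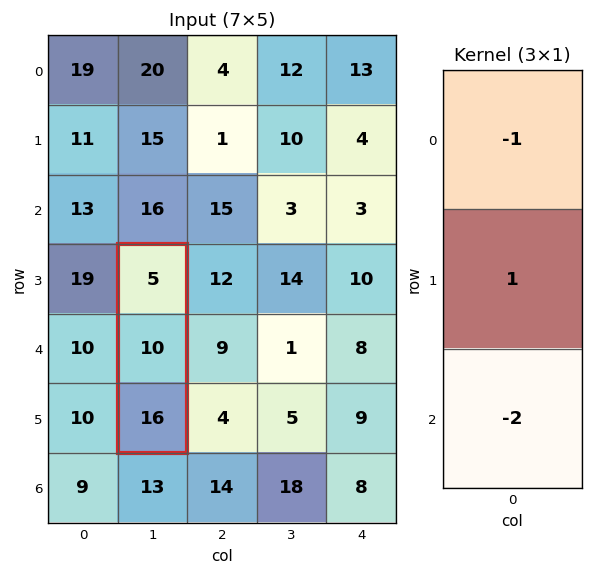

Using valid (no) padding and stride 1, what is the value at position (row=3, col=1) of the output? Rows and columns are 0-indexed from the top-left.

-27

The receptive field on the input at this output position is [5 / 10 / 16]. Elementwise product with the kernel and sum: 5·-1 + 10·1 + 16·-2.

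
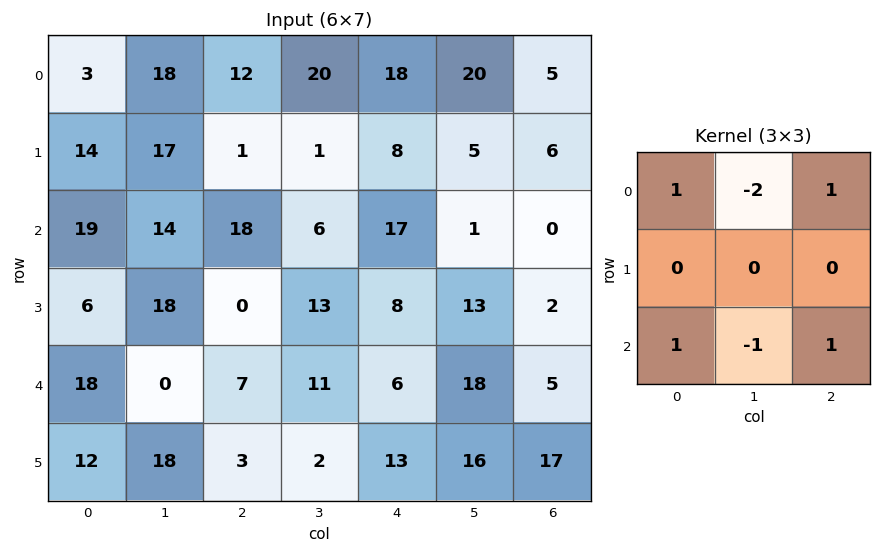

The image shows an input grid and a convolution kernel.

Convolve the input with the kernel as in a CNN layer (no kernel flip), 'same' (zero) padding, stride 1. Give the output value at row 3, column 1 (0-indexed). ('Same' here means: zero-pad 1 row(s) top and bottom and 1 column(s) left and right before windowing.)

34

The receptive field on the zero-padded input at this output position is [19 14 18 / 6 18 0 / 18 0 7]. Elementwise product with the kernel and sum: 19·1 + 14·-2 + 18·1 + 18·1 + 0·-1 + 7·1.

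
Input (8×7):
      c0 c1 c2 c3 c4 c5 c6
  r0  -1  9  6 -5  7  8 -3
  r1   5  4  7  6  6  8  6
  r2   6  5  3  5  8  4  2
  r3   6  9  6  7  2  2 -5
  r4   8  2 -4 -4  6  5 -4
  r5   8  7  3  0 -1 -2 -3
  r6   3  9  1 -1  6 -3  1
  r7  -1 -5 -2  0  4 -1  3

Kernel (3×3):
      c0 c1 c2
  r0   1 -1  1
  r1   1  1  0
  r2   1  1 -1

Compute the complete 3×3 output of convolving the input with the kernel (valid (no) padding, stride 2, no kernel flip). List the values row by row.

Output[0,0]: The receptive field on the input at this output position is [-1 9 6 / 5 4 7 / 6 5 3]. Elementwise product with the kernel and sum: -1·1 + 9·-1 + 6·1 + 5·1 + 4·1 + 6·1 + 5·1 + 3·-1.
Output[0,1]: The receptive field on the input at this output position is [6 -5 7 / 7 6 6 / 3 5 8]. Elementwise product with the kernel and sum: 6·1 + -5·-1 + 7·1 + 7·1 + 6·1 + 3·1 + 5·1 + 8·-1.

13 31 20
33 5 25
28 3 -4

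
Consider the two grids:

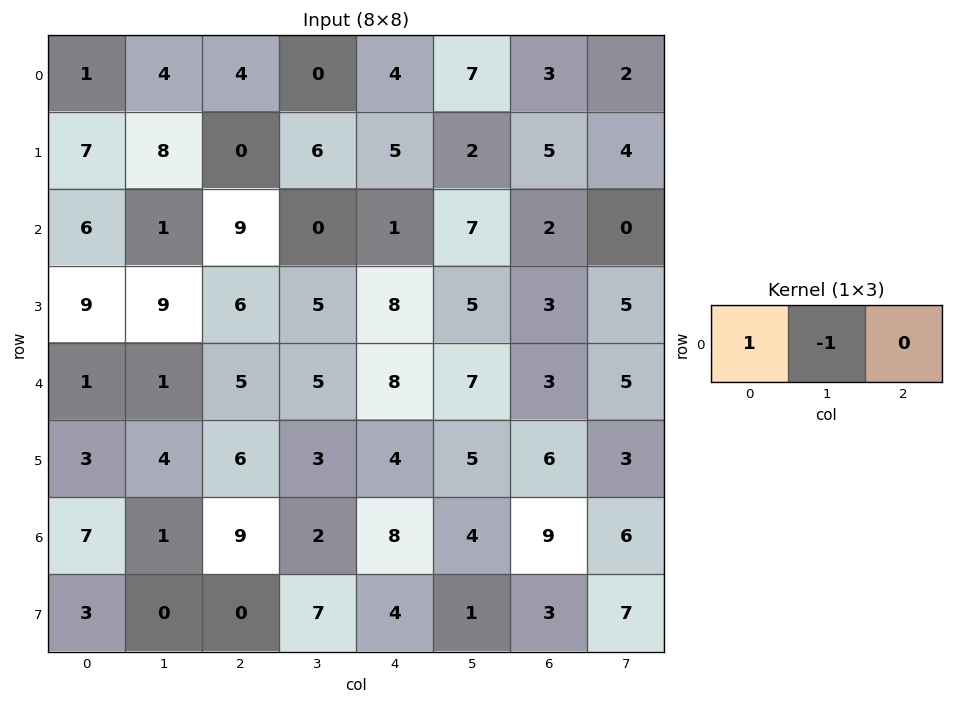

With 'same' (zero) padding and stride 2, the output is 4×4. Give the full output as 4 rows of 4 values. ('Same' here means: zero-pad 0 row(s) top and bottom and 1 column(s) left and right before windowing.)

-1 0 -4 4
-6 -8 -1 5
-1 -4 -3 4
-7 -8 -6 -5

Output[0,0]: The receptive field on the zero-padded input at this output position is [0 1 4]. Elementwise product with the kernel and sum: 0·1 + 1·-1.
Output[0,1]: The receptive field on the zero-padded input at this output position is [4 4 0]. Elementwise product with the kernel and sum: 4·1 + 4·-1.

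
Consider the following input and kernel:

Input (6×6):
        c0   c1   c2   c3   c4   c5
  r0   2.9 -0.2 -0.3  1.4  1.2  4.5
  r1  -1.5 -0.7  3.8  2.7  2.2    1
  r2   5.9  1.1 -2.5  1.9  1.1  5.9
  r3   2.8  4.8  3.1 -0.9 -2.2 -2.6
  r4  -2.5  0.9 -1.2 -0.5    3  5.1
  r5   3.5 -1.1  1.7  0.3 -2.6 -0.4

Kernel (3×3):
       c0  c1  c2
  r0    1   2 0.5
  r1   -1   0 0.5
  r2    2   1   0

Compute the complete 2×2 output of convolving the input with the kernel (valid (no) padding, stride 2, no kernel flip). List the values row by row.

18.65 -2.7
1.5 -5.25

Output[0,0]: The receptive field on the input at this output position is [2.9 -0.2 -0.3 / -1.5 -0.7 3.8 / 5.9 1.1 -2.5]. Elementwise product with the kernel and sum: 2.9·1 + -0.2·2 + -0.3·0.5 + -1.5·-1 + 3.8·0.5 + 5.9·2 + 1.1·1.
Output[0,1]: The receptive field on the input at this output position is [-0.3 1.4 1.2 / 3.8 2.7 2.2 / -2.5 1.9 1.1]. Elementwise product with the kernel and sum: -0.3·1 + 1.4·2 + 1.2·0.5 + 3.8·-1 + 2.2·0.5 + -2.5·2 + 1.9·1.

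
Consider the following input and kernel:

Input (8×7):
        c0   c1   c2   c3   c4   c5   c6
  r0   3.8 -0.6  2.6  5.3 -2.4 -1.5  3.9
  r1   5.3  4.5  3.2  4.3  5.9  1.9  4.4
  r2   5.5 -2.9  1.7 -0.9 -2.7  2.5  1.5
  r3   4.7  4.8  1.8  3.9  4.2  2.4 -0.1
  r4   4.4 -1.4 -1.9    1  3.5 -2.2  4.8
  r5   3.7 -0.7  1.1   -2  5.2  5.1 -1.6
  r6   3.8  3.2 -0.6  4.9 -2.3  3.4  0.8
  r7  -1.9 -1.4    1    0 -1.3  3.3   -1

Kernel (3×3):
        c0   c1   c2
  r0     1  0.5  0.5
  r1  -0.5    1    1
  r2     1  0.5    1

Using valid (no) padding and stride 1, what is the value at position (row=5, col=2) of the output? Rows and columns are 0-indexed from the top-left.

The receptive field on the input at this output position is [1.1 -2 5.2 / -0.6 4.9 -2.3 / 1 0 -1.3]. Elementwise product with the kernel and sum: 1.1·1 + -2·0.5 + 5.2·0.5 + -0.6·-0.5 + 4.9·1 + -2.3·1 + 1·1 + 0·0.5 + -1.3·1.

5.3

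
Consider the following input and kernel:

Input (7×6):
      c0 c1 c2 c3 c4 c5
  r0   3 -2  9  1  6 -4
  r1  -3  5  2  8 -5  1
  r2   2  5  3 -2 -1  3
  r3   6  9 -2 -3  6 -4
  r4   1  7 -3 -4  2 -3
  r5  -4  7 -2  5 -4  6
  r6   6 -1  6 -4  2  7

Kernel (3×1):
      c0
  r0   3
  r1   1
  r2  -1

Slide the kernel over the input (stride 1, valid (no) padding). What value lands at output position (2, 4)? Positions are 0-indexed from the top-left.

1

The receptive field on the input at this output position is [-1 / 6 / 2]. Elementwise product with the kernel and sum: -1·3 + 6·1 + 2·-1.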